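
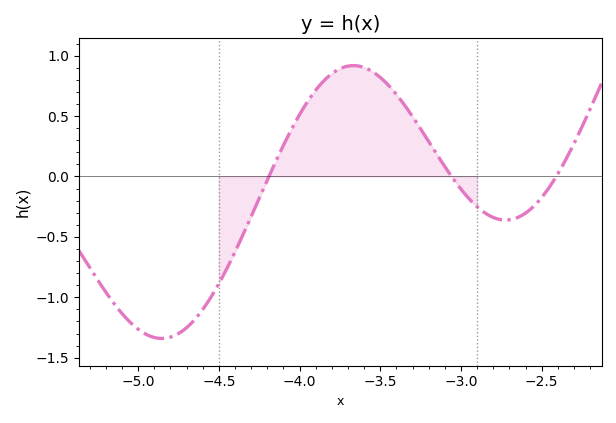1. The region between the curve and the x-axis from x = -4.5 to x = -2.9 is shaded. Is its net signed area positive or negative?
positive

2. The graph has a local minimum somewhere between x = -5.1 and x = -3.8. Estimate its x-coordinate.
-4.85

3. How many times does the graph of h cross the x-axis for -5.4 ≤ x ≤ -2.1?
3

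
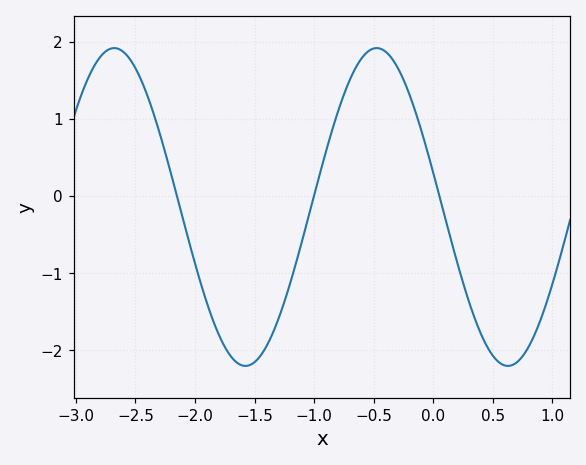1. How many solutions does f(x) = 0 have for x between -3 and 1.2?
3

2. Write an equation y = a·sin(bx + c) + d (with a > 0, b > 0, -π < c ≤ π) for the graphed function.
y = 2.06sin(2.85x + 2.92) - 0.14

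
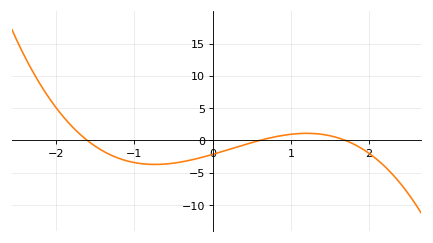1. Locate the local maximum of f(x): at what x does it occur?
1.2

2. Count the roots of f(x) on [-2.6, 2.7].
3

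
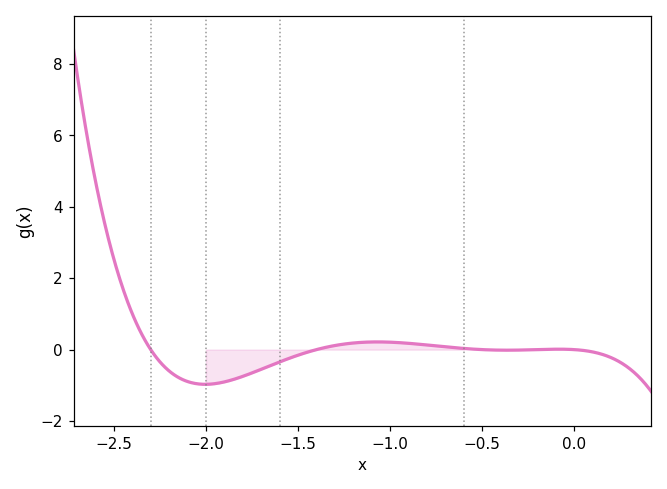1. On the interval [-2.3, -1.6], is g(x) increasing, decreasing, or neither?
neither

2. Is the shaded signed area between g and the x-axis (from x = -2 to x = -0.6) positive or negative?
negative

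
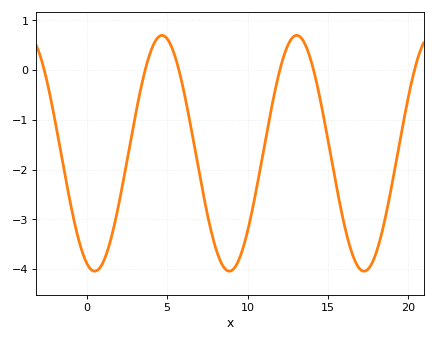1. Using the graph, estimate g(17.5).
-4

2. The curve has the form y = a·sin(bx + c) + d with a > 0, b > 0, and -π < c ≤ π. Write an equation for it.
y = 2.37sin(0.75x - 1.9) - 1.67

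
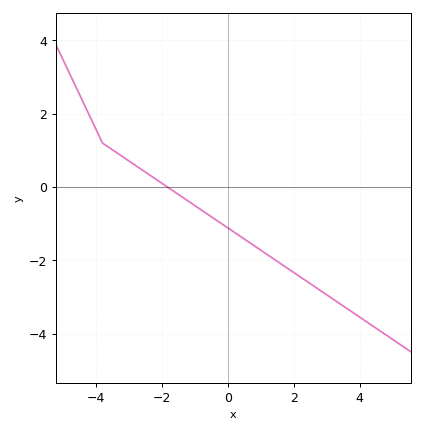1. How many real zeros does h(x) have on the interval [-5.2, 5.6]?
1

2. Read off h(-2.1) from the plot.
0.2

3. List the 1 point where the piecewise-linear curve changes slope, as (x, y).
(-3.8, 1.2)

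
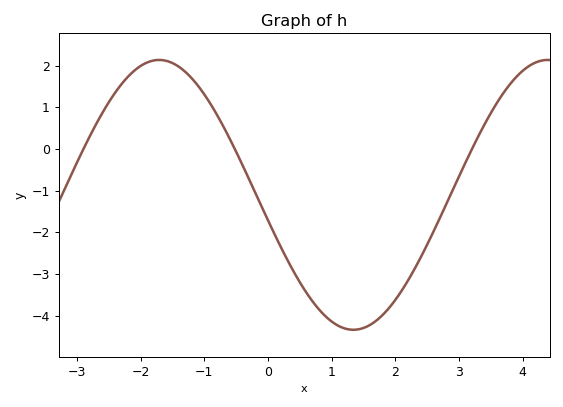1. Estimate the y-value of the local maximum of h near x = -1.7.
2.14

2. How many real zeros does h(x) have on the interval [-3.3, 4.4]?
3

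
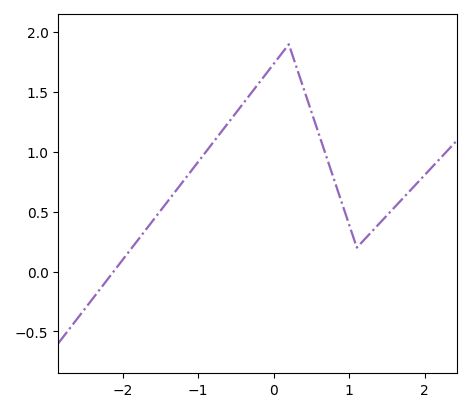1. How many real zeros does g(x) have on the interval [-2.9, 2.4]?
1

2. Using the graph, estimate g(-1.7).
0.35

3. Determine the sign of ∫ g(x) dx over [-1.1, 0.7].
positive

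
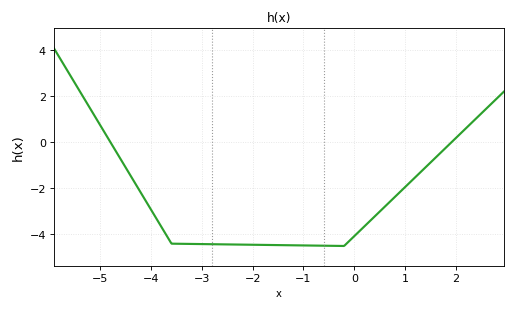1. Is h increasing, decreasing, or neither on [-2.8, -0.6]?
decreasing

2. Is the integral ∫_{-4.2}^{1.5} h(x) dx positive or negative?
negative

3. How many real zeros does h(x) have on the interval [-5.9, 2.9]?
2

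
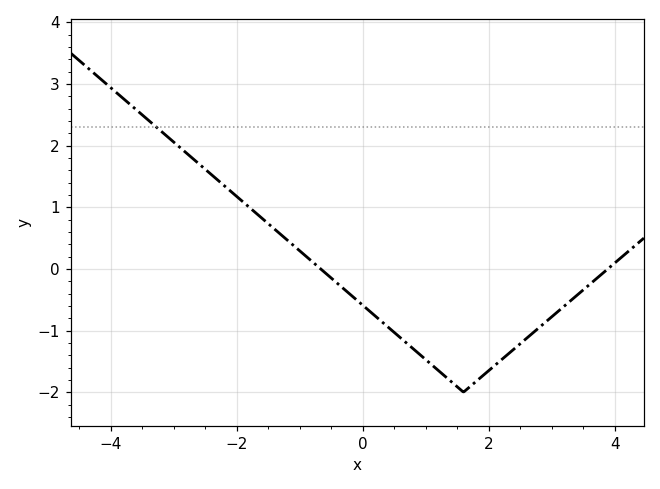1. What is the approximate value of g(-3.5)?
2.5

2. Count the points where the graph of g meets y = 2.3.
1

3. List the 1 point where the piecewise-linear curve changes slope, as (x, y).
(1.6, -2)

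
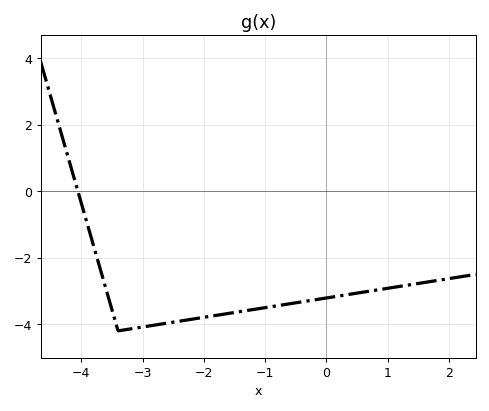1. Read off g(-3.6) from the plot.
-2.92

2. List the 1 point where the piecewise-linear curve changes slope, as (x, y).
(-3.4, -4.2)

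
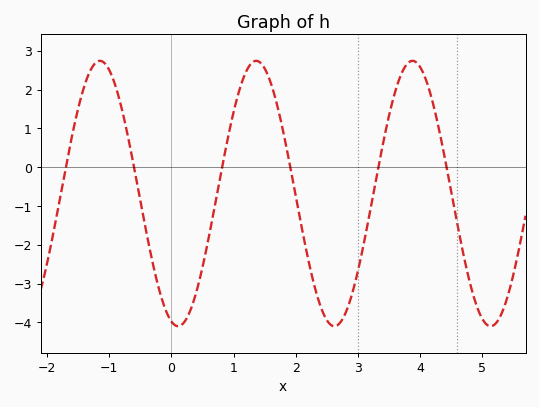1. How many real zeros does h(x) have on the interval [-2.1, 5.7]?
6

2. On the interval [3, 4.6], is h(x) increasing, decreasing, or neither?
neither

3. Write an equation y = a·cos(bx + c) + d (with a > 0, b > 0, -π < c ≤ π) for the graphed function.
y = 3.42cos(2.5x + 2.9) - 0.68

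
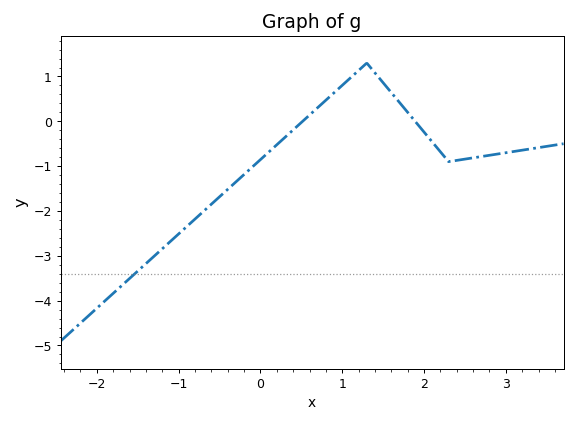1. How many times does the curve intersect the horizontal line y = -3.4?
1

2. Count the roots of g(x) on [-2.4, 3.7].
2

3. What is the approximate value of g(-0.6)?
-1.8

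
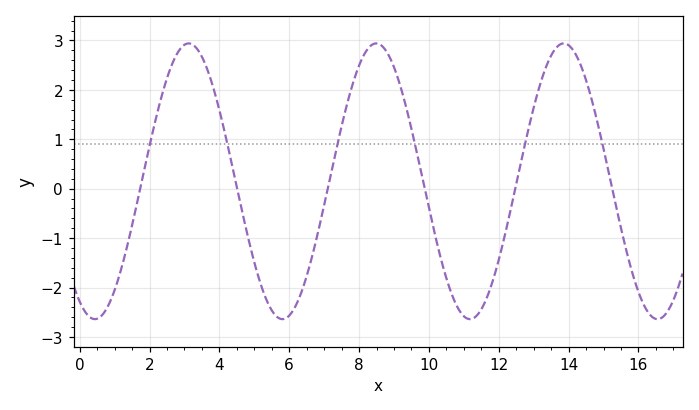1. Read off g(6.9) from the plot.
-0.7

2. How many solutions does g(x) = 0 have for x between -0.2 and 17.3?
6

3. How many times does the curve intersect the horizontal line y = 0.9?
6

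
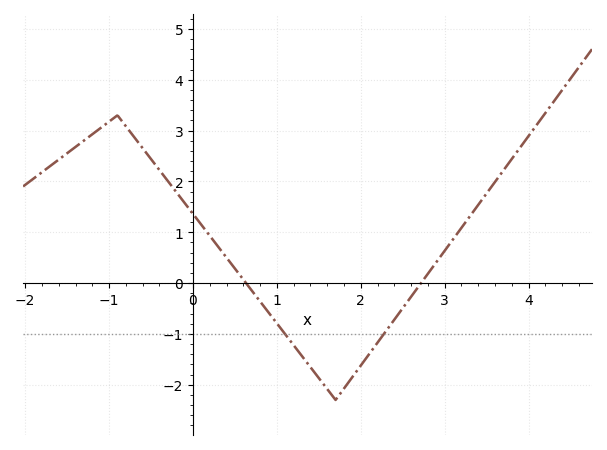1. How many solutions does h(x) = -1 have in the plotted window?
2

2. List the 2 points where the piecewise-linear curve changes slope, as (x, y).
(-0.9, 3.3); (1.7, -2.3)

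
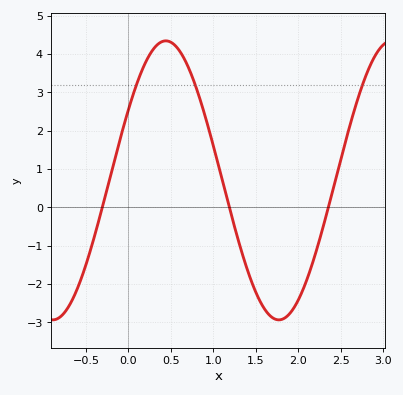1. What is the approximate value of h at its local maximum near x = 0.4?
4.3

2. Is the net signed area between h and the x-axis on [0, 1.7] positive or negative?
positive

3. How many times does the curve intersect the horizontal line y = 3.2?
3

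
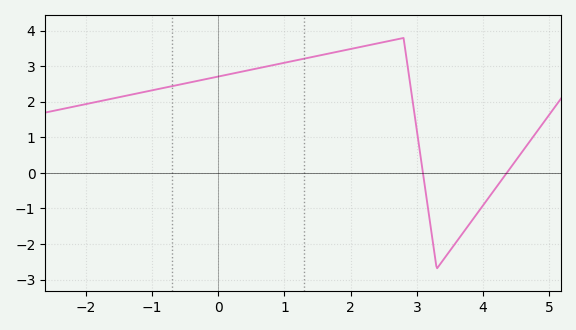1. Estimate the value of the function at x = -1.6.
2.09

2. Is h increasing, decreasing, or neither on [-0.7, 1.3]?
increasing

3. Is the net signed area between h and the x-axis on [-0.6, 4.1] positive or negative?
positive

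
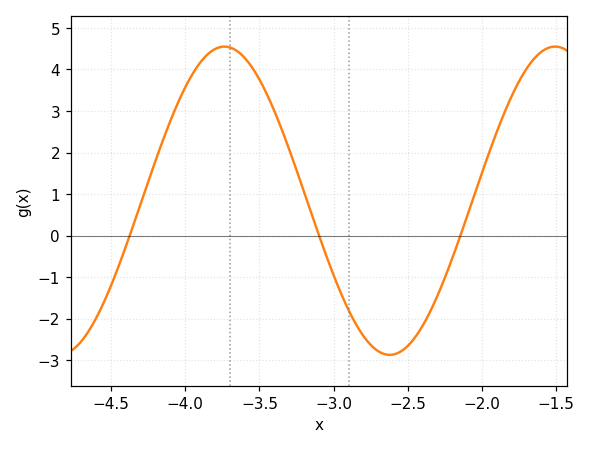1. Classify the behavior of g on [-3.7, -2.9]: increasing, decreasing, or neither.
decreasing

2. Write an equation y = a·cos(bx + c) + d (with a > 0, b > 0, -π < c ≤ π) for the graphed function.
y = 3.71cos(2.82x - 2.03) + 0.84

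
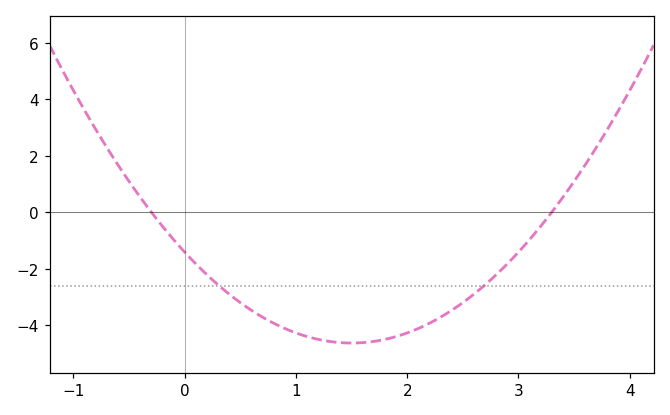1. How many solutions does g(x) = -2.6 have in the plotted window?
2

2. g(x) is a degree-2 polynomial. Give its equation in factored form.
y = 1.43(x + 0.3)(x - 3.3)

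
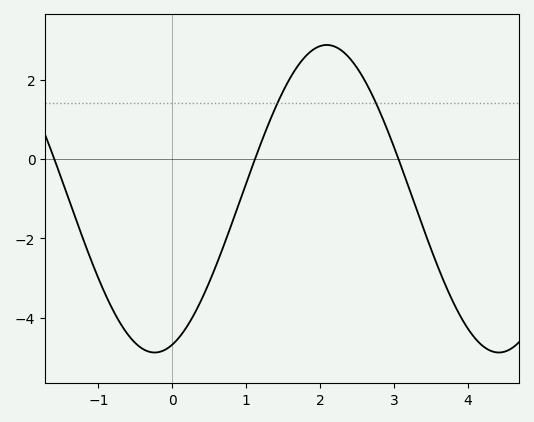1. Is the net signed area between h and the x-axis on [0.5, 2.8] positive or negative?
positive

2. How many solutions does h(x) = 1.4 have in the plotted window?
2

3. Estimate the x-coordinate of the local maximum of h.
2.1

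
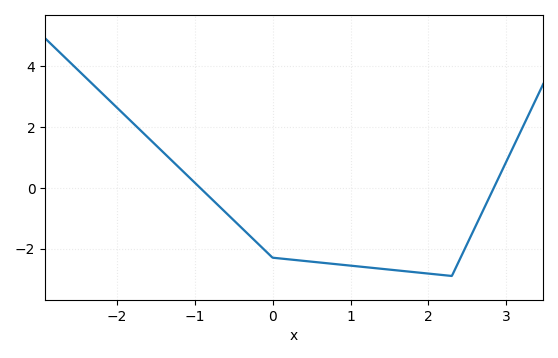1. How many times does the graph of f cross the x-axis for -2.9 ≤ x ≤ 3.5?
2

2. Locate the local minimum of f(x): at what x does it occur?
2.3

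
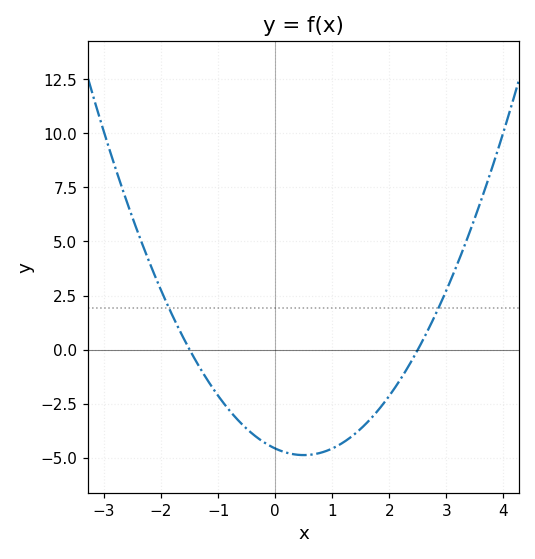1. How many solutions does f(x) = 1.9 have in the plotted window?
2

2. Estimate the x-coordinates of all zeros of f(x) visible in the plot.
-1.6, 2.4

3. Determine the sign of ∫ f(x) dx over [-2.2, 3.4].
negative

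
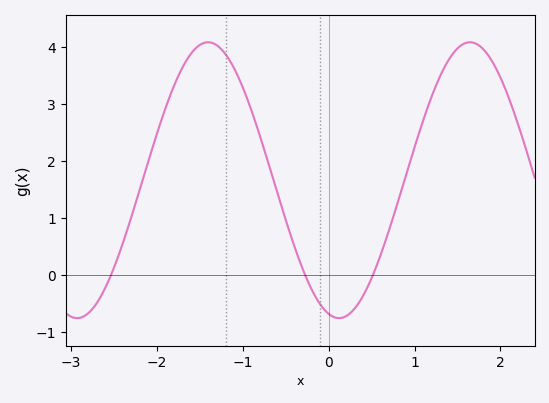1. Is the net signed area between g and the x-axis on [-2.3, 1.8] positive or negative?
positive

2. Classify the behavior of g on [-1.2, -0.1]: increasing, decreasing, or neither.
decreasing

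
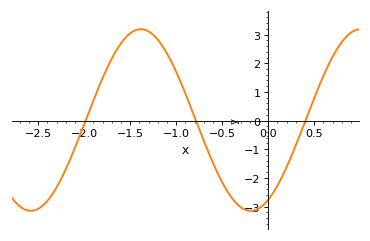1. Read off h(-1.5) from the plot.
3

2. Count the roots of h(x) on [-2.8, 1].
3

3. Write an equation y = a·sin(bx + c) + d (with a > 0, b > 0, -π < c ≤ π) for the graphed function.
y = 3.17sin(2.6x - 1.1) + 0.02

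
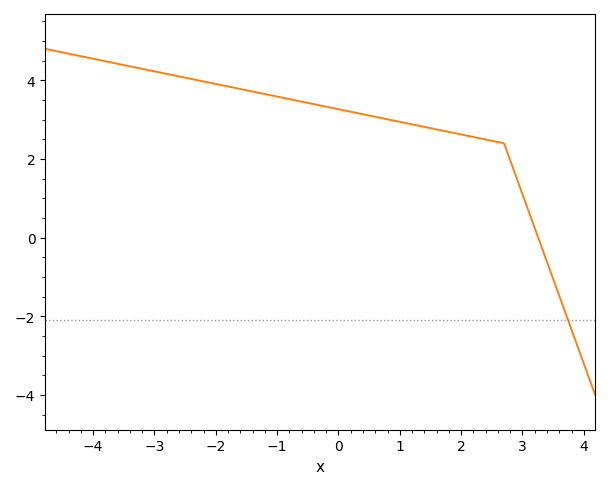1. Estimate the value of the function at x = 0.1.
3.2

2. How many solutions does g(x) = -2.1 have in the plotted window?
1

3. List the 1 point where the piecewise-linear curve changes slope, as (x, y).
(2.7, 2.4)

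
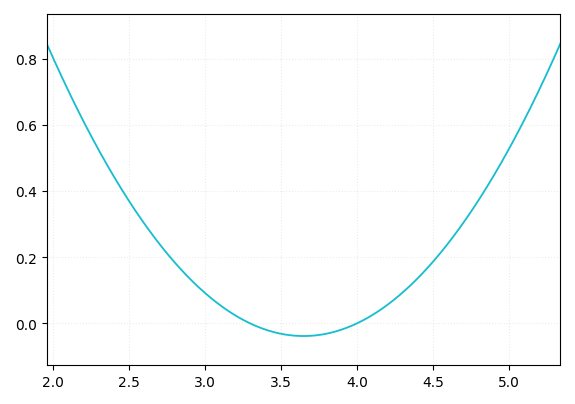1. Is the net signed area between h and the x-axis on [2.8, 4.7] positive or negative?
positive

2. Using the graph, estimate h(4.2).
0.06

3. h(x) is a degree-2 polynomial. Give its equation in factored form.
y = 0.31(x - 3.3)(x - 4)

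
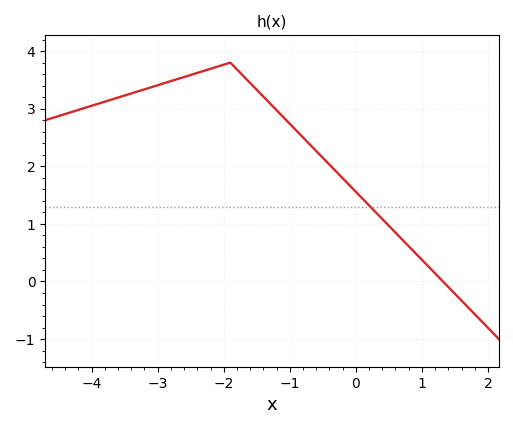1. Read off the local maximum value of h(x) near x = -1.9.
3.8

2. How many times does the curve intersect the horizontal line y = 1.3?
1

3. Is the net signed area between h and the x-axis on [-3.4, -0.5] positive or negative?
positive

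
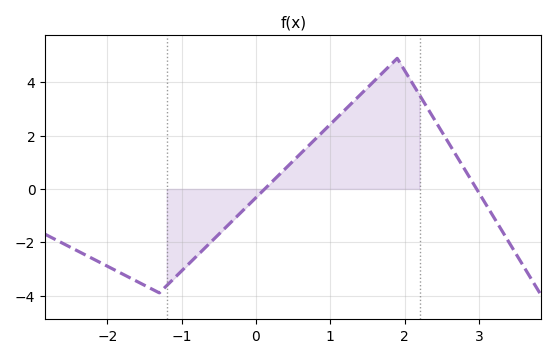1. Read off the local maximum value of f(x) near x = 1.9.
4.8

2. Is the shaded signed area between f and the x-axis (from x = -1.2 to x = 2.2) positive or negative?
positive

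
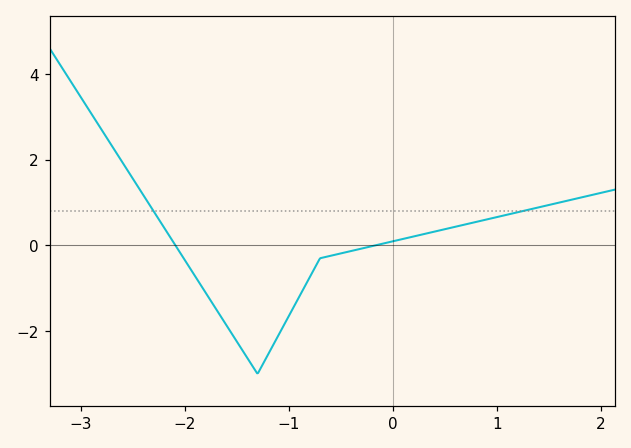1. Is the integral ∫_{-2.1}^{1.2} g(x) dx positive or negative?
negative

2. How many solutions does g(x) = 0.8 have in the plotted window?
2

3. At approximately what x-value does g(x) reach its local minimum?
-1.3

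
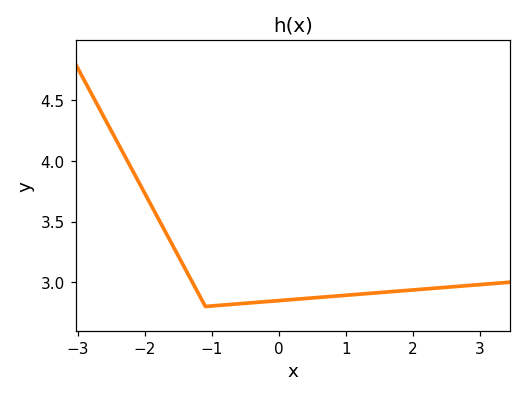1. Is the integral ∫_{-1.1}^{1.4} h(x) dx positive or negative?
positive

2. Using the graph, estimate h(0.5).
2.87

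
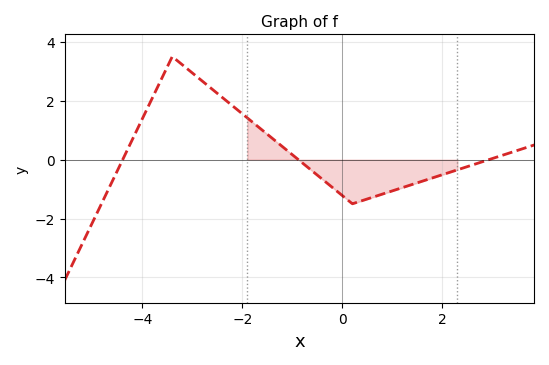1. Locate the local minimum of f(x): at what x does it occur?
0.201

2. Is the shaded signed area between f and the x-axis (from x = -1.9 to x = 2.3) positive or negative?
negative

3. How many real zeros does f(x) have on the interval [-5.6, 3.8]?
3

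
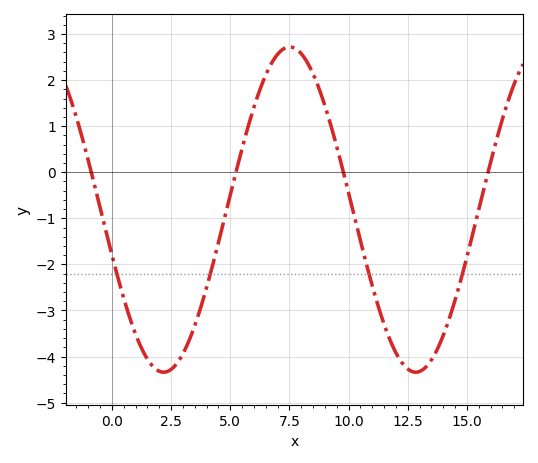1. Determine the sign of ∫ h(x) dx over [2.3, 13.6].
negative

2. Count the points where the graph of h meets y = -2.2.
4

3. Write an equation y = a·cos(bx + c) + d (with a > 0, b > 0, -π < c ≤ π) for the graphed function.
y = 3.53cos(0.59x + 1.9) - 0.81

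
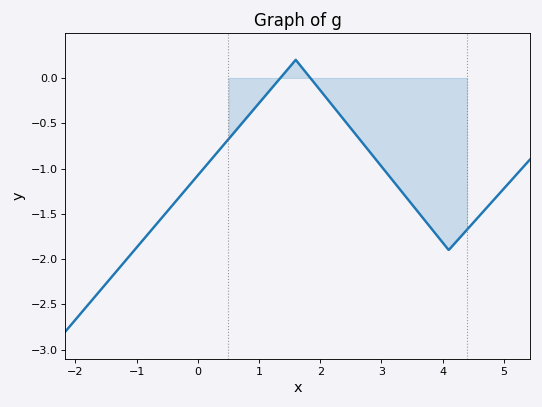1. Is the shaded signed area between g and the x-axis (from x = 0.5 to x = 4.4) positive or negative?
negative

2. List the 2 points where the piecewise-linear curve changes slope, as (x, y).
(1.6, 0.2); (4.1, -1.9)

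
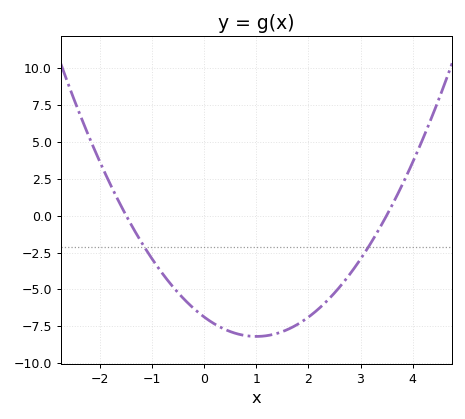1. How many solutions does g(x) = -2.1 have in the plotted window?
2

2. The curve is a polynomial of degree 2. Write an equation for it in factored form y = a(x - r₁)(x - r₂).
y = 1.31(x + 1.5)(x - 3.5)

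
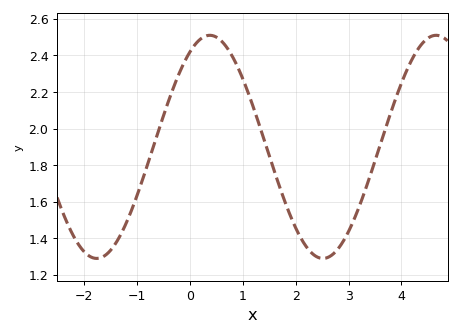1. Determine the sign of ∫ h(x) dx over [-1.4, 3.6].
positive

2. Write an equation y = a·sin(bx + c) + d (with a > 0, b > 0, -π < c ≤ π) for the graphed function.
y = 0.61sin(1.47x + 1.01) + 1.9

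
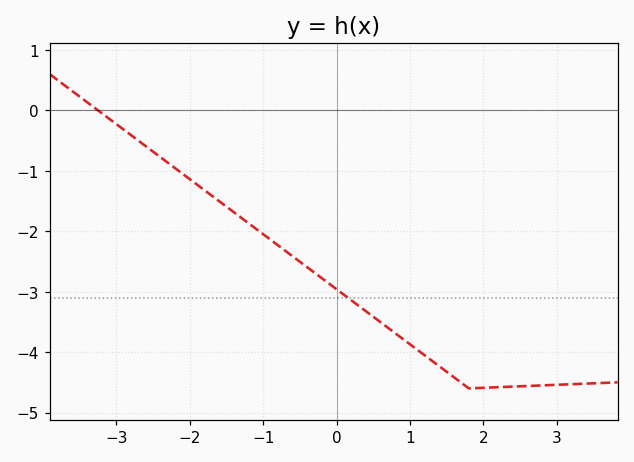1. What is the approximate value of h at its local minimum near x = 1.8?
-4.6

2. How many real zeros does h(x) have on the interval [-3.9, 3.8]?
1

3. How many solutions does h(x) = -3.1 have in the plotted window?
1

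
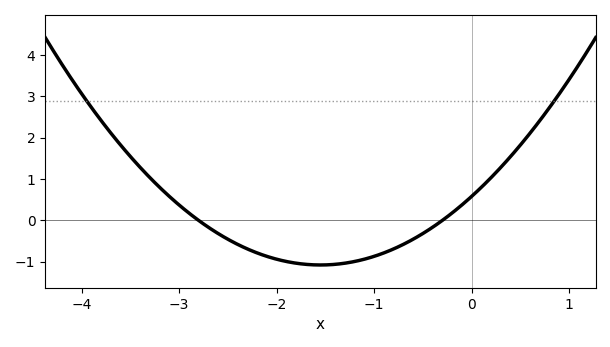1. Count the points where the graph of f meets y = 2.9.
2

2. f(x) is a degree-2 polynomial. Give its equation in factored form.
y = 0.69(x + 2.8)(x + 0.3)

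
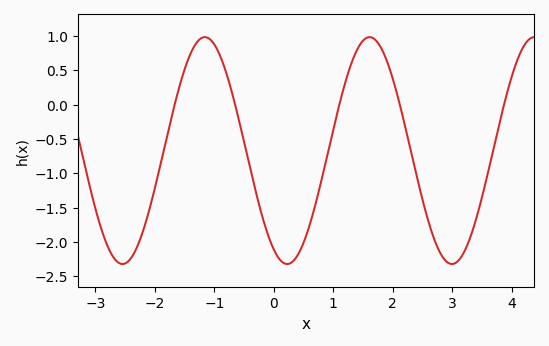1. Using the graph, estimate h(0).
-2.1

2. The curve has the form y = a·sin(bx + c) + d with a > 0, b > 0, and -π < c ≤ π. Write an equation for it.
y = 1.65sin(2.3x - 2.1) - 0.67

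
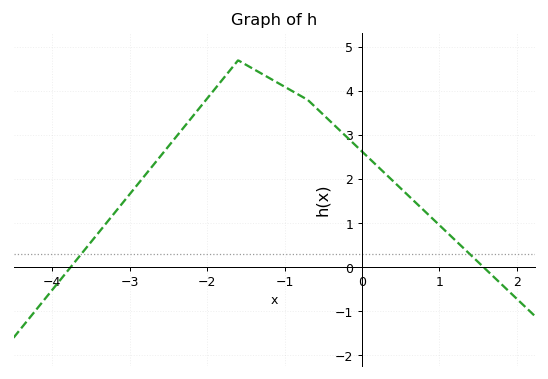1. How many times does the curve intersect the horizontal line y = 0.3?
2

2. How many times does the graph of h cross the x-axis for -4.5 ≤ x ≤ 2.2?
2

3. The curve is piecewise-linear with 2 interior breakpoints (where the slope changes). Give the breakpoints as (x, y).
(-1.6, 4.7); (-0.7, 3.8)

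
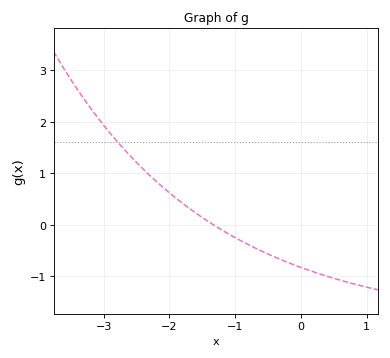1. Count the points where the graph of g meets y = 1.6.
1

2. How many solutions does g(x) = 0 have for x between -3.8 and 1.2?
1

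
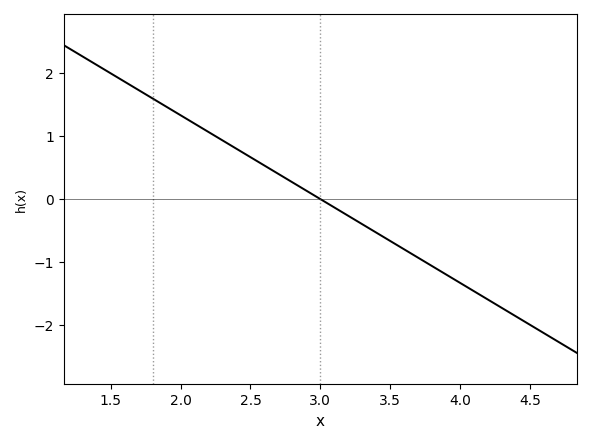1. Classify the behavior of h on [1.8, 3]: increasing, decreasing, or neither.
decreasing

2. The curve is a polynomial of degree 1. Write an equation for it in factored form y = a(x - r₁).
y = -1.33(x - 3)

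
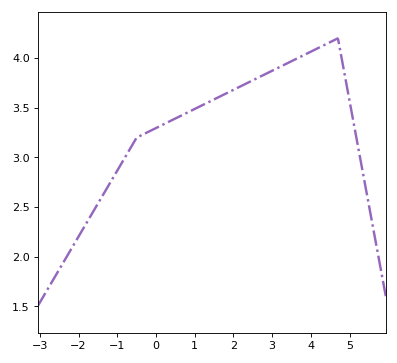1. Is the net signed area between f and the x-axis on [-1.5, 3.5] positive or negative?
positive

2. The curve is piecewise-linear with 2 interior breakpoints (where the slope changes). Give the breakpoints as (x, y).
(-0.5, 3.2); (4.7, 4.2)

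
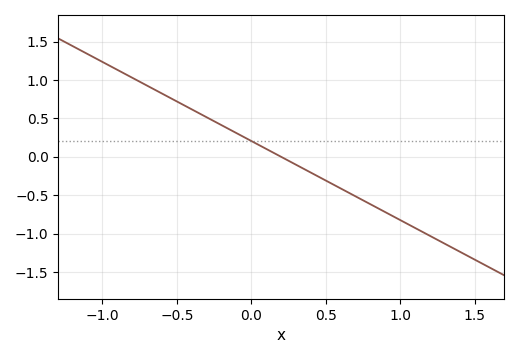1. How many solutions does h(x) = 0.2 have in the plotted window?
1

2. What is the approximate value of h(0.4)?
-0.2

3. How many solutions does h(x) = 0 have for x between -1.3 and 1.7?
1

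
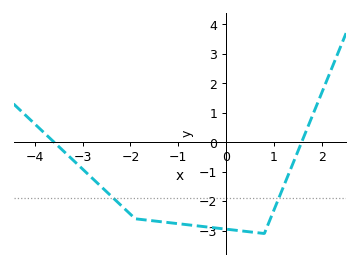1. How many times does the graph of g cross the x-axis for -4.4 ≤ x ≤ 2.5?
2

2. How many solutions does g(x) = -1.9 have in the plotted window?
2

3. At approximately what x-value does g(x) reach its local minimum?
0.798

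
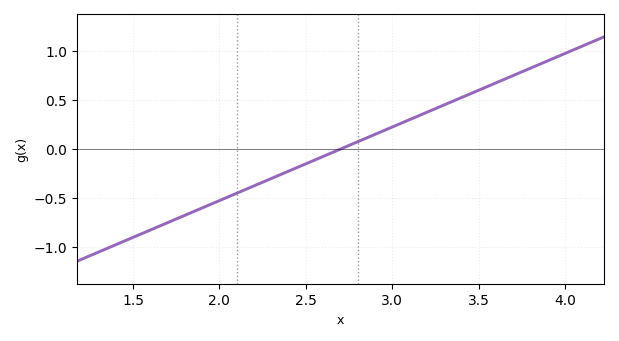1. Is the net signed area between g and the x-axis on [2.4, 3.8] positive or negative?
positive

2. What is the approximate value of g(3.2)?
0.375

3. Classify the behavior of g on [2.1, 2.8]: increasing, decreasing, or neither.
increasing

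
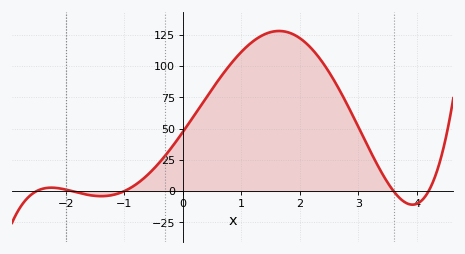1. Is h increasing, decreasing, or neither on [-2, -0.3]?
neither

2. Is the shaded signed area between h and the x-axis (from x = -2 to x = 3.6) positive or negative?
positive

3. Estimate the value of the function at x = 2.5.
95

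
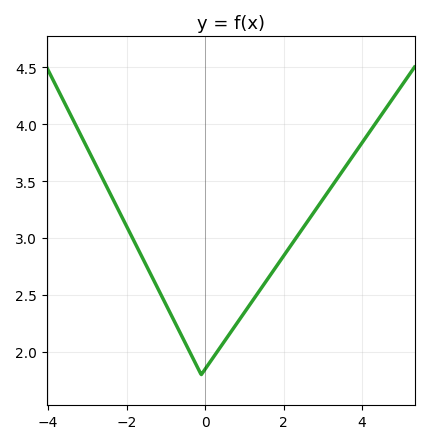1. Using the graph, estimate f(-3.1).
3.86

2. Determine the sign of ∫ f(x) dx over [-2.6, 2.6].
positive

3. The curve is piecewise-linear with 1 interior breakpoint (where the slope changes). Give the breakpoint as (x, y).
(-0.1, 1.8)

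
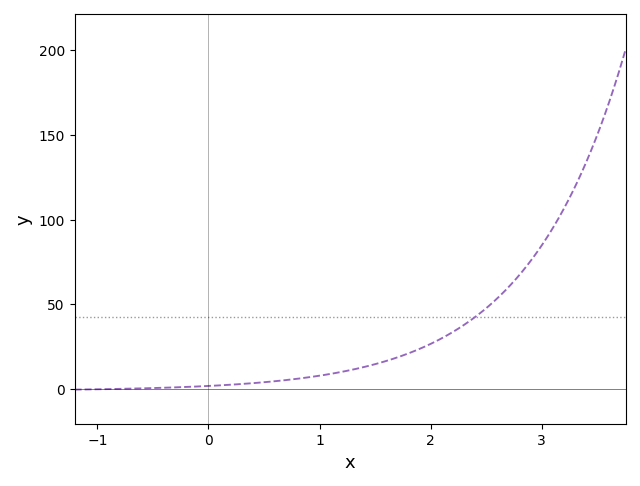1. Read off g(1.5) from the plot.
15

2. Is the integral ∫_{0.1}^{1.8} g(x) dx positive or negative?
positive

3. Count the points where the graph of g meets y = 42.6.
1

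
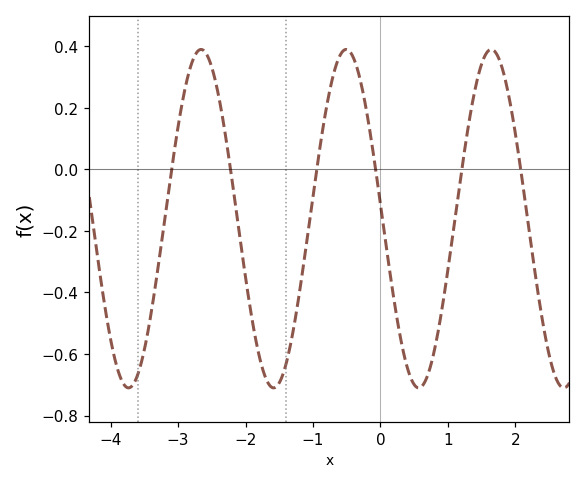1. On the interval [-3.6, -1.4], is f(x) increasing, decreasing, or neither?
neither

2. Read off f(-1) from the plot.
-0.088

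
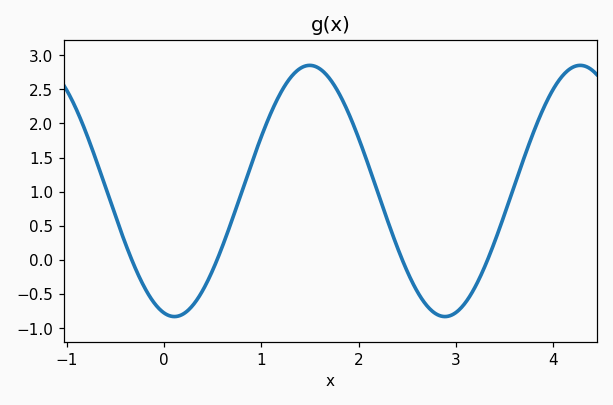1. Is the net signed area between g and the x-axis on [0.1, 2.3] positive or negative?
positive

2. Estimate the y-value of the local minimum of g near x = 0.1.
-0.85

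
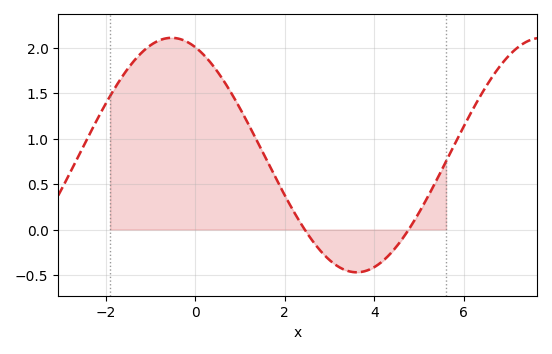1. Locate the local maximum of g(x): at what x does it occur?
-0.6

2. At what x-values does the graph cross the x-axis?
2.4, 4.8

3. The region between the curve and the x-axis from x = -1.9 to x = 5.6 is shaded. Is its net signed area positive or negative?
positive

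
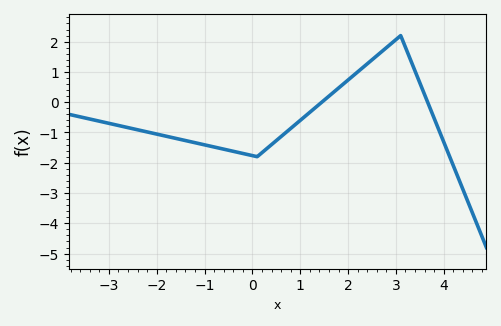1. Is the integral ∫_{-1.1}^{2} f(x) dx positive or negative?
negative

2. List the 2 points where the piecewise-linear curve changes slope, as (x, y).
(0.1, -1.8); (3.1, 2.2)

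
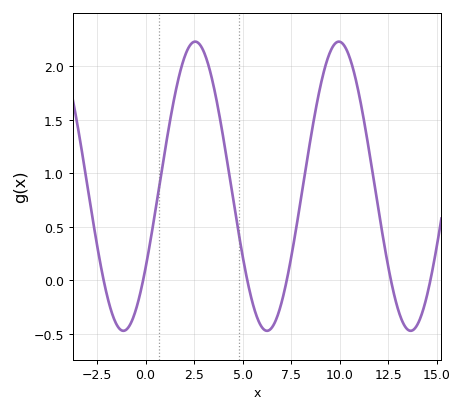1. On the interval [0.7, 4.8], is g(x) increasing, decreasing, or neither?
neither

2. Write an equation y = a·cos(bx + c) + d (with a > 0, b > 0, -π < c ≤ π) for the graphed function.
y = 1.35cos(0.85x - 2.2) + 0.88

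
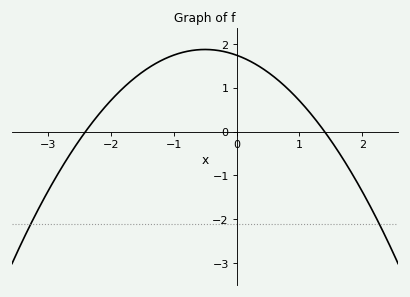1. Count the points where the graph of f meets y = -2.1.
2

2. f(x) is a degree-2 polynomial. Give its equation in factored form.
y = -0.52(x + 2.4)(x - 1.4)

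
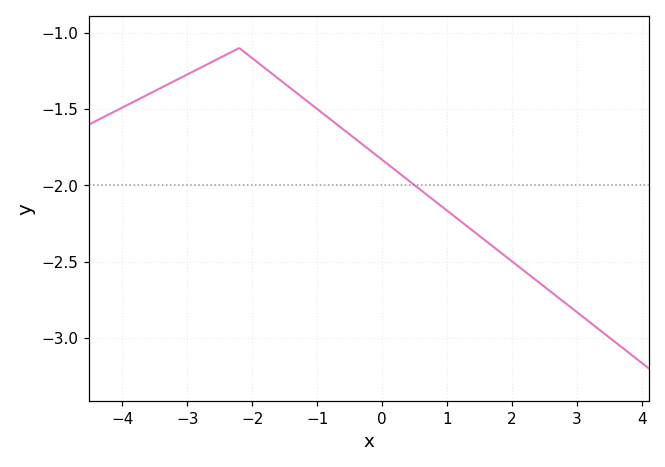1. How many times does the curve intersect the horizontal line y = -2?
1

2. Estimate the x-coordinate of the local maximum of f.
-2.2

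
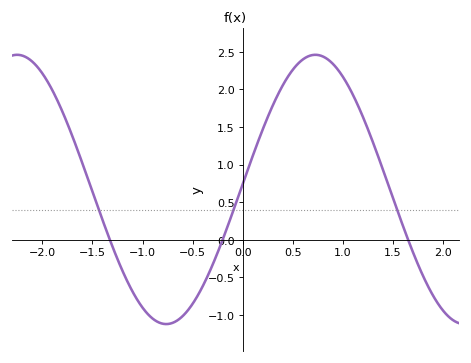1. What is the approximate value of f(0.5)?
2.26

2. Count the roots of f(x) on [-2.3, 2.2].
3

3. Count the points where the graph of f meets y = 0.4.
3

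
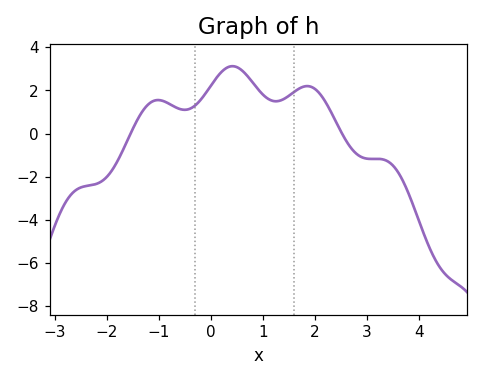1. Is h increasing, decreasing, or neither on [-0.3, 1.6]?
neither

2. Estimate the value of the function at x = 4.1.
-4.72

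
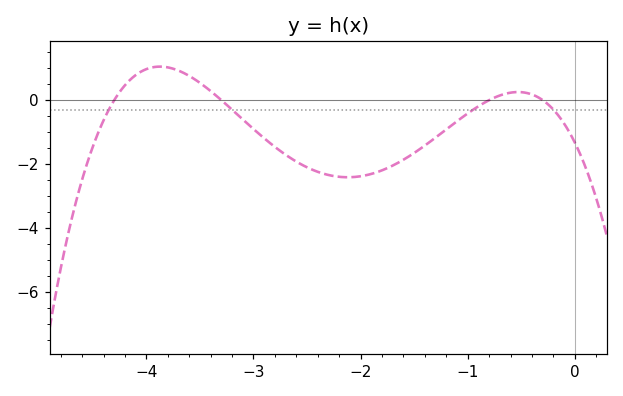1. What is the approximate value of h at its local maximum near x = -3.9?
1.05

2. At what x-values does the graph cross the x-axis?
-4.3, -3.3, -0.8, -0.3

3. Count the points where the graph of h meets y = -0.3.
4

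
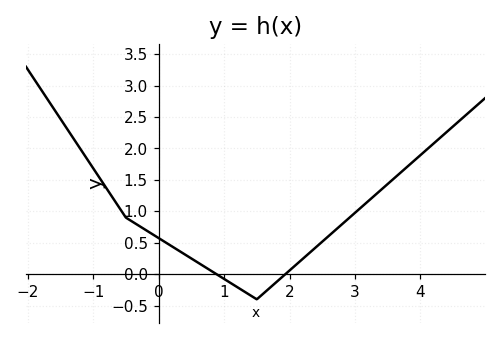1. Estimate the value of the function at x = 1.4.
-0.35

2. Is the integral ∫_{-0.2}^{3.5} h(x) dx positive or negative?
positive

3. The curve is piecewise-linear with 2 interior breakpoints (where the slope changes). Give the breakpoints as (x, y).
(-0.5, 0.9); (1.5, -0.4)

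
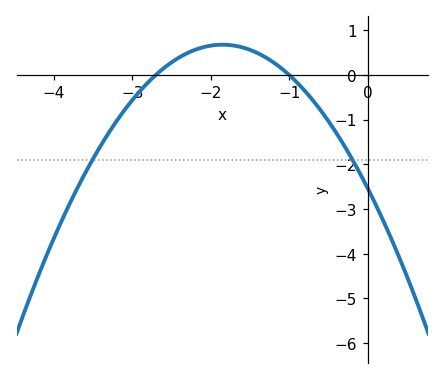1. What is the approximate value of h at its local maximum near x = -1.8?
0.7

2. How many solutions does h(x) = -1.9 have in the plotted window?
2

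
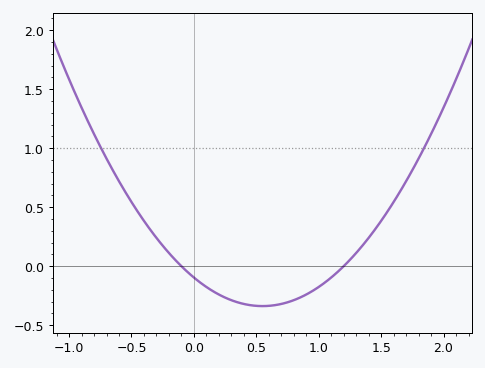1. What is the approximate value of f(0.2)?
-0.25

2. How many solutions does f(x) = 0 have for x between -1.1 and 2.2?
2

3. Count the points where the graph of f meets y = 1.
2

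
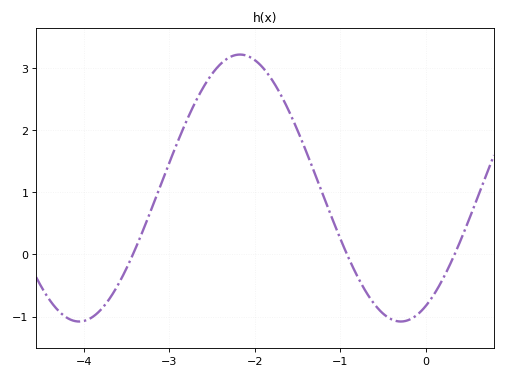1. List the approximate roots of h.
-3.43, -0.923, 0.335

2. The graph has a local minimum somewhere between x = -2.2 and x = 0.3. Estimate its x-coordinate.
-0.294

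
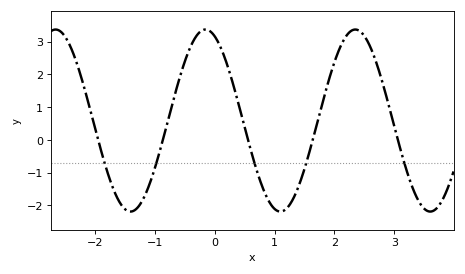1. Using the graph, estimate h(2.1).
2.85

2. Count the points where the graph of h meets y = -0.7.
5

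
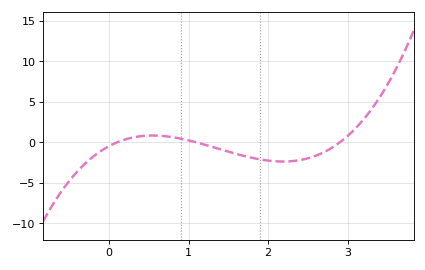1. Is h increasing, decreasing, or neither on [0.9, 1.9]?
decreasing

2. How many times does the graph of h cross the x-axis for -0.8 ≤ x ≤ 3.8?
3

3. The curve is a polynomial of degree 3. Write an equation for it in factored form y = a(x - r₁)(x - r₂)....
y = 1.46(x - 0.1)(x - 1.1)(x - 2.9)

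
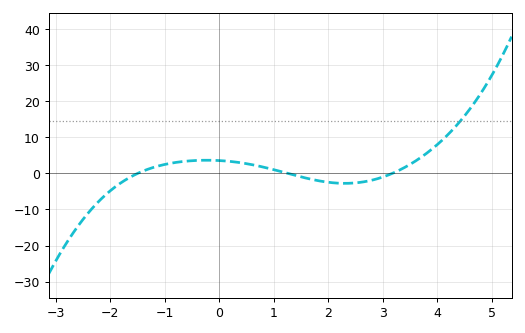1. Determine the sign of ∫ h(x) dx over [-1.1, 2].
positive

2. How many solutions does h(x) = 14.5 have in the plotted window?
1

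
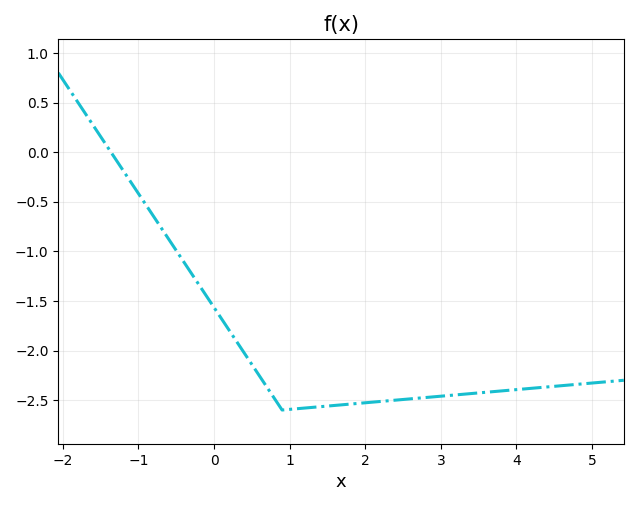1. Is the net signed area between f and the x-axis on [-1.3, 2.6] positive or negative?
negative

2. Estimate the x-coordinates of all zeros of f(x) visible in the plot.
-1.4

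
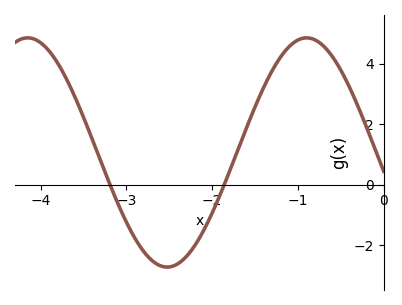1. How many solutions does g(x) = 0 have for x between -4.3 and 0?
2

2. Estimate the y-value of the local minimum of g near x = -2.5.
-2.73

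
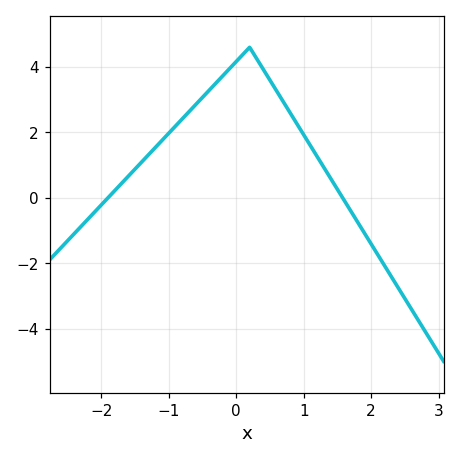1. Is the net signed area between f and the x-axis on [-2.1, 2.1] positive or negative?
positive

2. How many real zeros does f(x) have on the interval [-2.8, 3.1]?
2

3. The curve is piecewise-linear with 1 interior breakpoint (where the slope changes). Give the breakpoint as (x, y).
(0.2, 4.6)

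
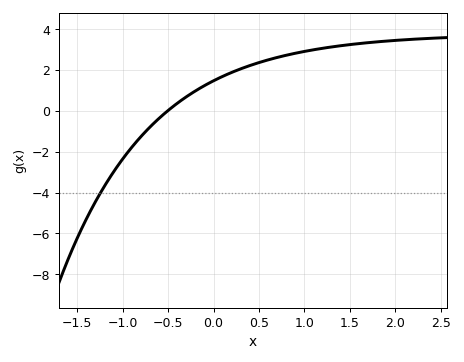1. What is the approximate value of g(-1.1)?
-2.99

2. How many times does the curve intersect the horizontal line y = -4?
1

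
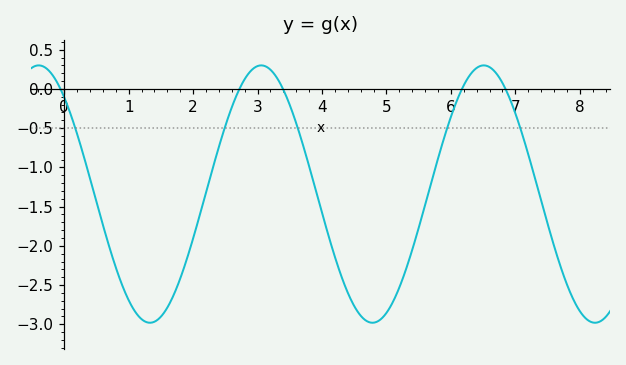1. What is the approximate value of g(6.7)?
0.202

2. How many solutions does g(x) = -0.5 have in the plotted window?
5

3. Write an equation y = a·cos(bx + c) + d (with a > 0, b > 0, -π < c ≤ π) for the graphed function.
y = 1.64cos(1.82x + 0.72) - 1.34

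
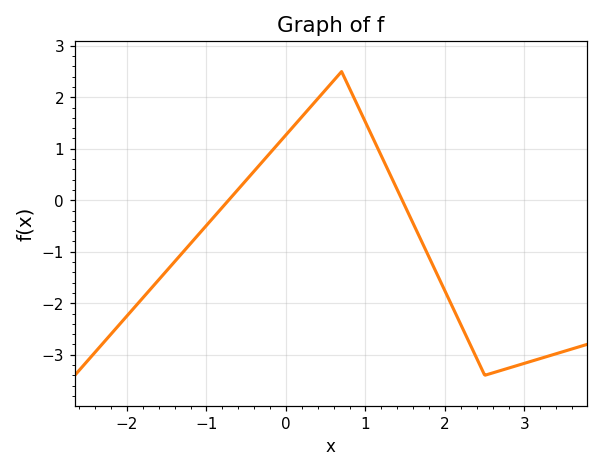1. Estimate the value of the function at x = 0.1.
1.45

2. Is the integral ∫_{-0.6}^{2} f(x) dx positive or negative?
positive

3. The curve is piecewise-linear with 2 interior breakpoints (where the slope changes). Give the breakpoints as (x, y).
(0.7, 2.5); (2.5, -3.4)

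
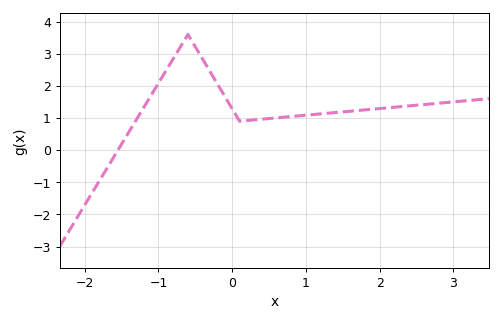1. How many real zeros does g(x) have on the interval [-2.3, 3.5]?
1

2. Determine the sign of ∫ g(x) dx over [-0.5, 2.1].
positive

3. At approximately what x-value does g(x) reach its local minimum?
0.1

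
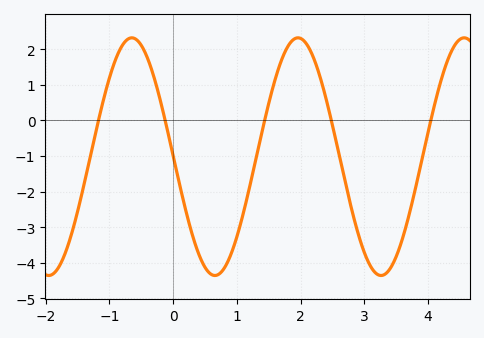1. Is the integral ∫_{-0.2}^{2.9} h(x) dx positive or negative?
negative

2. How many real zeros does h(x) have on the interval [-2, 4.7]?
5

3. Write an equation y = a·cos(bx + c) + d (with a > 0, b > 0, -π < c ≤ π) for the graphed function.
y = 3.34cos(2.4x + 1.6) - 1.02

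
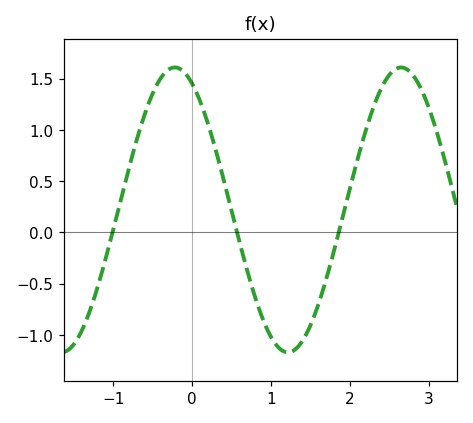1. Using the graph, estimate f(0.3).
0.8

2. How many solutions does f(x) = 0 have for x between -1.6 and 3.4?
3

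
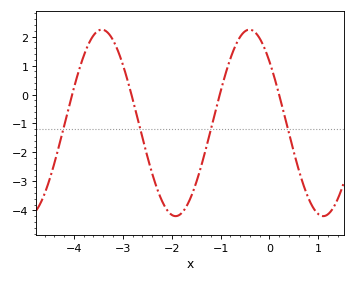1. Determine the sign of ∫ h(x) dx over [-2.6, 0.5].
negative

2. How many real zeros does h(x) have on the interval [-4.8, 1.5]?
4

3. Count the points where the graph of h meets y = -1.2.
4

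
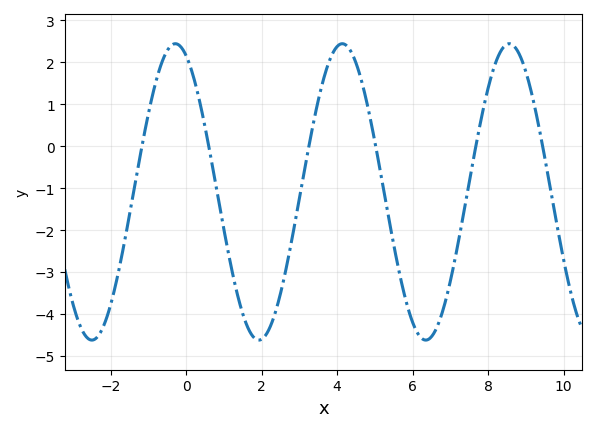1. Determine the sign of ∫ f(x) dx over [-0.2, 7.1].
negative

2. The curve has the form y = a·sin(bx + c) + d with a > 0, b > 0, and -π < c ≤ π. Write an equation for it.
y = 3.53sin(1.42x + 1.98) - 1.09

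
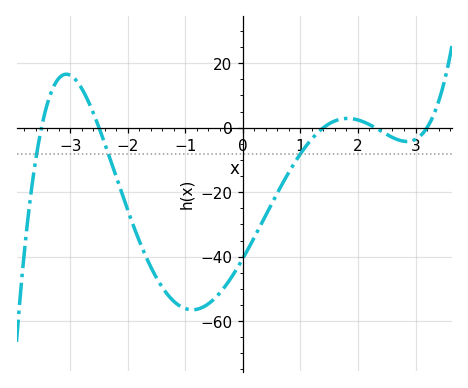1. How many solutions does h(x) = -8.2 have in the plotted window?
3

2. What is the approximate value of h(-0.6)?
-54.6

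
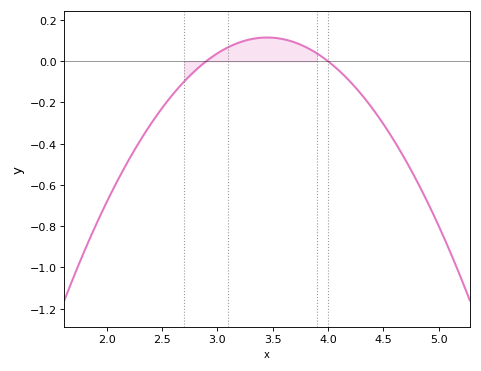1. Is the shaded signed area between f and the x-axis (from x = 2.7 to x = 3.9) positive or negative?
positive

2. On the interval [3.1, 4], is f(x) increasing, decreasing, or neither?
neither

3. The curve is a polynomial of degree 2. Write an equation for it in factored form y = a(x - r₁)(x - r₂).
y = -0.38(x - 2.9)(x - 4)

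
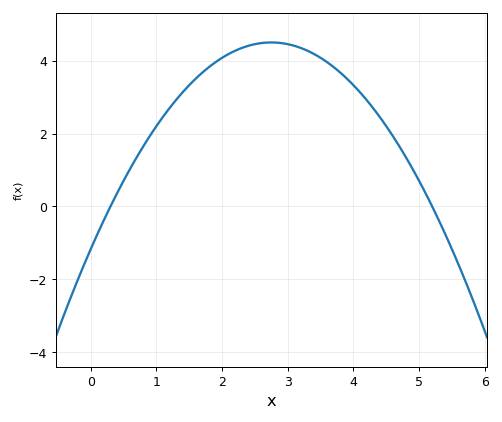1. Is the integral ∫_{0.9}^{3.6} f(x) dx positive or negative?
positive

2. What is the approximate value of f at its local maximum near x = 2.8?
4.6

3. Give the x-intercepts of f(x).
0.3, 5.2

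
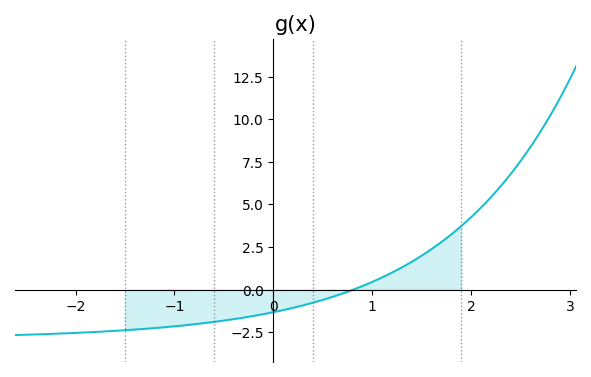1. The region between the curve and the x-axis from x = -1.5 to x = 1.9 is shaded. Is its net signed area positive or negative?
negative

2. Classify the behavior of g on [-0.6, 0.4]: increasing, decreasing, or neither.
increasing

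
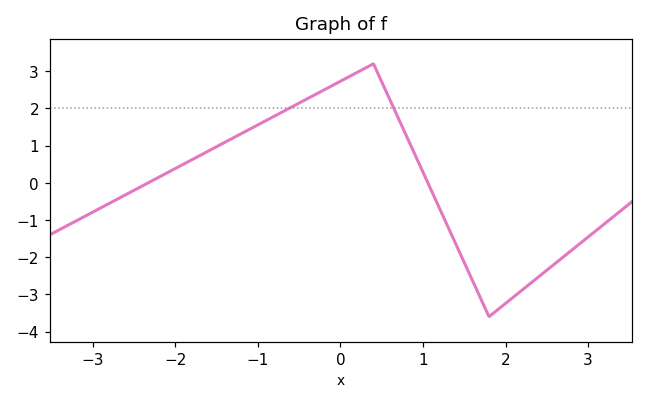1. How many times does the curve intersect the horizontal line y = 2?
2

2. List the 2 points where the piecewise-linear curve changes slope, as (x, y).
(0.4, 3.2); (1.8, -3.6)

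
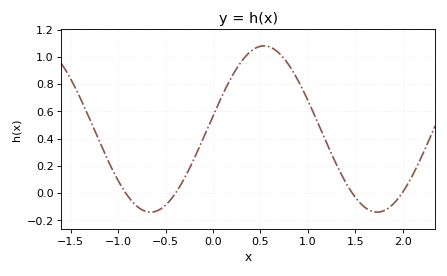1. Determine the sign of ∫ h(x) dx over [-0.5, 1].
positive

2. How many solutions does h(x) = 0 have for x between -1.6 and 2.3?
4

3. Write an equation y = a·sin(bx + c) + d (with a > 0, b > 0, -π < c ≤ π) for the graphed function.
y = 0.61sin(2.63x + 0.16) + 0.47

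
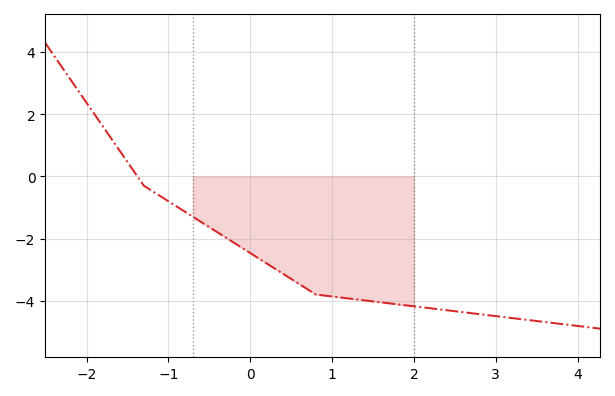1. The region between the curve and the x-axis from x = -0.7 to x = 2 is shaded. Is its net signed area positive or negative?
negative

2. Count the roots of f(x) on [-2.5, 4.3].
1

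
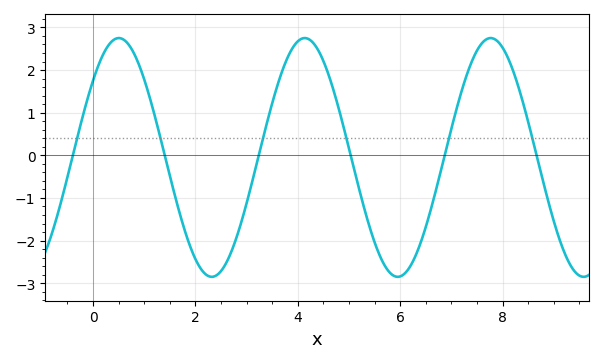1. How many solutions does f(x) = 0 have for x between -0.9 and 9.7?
6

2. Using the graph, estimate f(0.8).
2.4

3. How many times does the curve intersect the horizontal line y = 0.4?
6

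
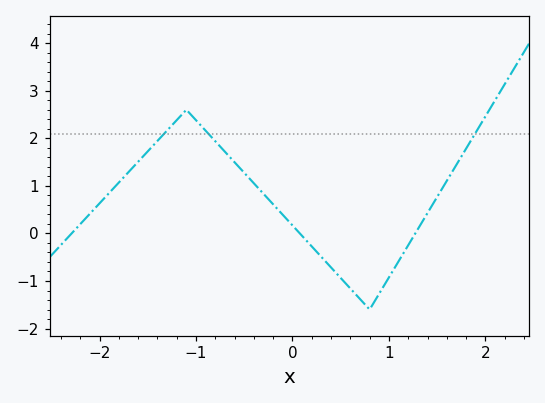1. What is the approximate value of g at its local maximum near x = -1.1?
2.6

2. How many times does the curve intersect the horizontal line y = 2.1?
3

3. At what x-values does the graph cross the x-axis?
-2.29, 0.076, 1.27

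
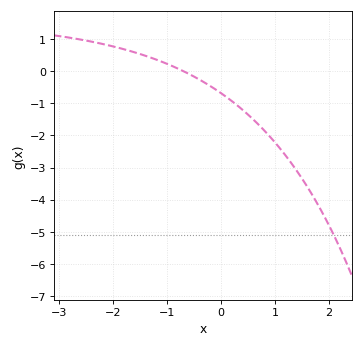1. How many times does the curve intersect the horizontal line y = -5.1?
1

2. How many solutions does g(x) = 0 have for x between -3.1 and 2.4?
1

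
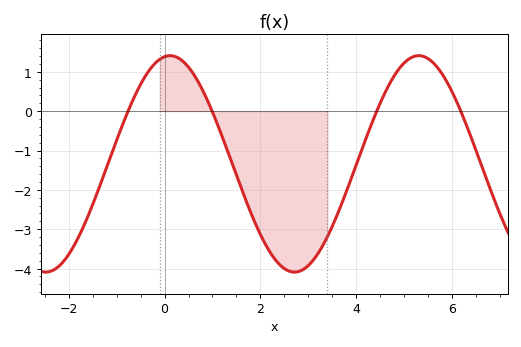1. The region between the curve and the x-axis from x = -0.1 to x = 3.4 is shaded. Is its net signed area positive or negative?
negative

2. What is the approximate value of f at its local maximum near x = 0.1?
1.41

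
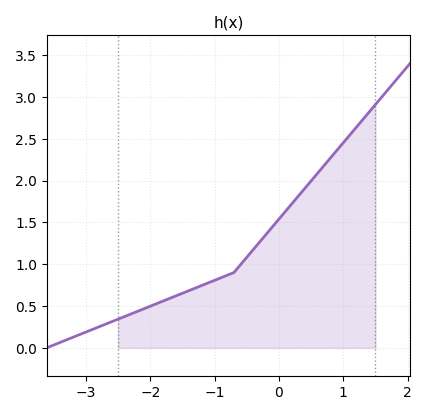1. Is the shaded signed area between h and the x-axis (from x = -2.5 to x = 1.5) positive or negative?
positive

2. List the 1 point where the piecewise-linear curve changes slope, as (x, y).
(-0.7, 0.9)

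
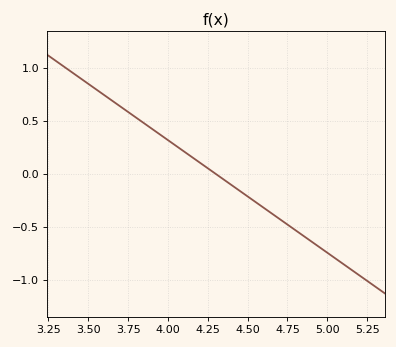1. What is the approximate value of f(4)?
0.3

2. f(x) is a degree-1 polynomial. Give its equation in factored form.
y = -1.06(x - 4.3)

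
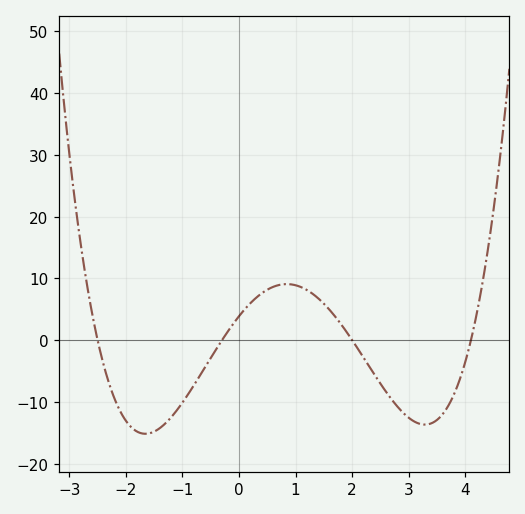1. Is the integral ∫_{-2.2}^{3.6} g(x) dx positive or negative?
negative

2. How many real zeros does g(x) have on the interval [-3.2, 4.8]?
4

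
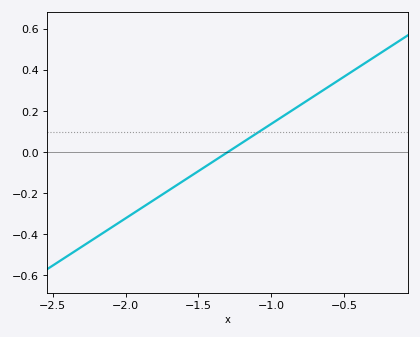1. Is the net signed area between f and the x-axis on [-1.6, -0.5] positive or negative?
positive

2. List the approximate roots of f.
-1.3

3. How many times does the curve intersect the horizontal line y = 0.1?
1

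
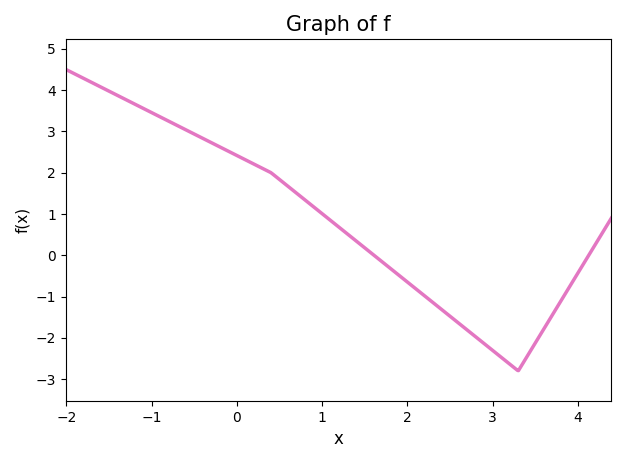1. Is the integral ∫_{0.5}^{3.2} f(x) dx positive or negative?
negative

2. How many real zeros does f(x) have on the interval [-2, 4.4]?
2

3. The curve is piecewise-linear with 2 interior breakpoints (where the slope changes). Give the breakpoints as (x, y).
(0.4, 2); (3.3, -2.8)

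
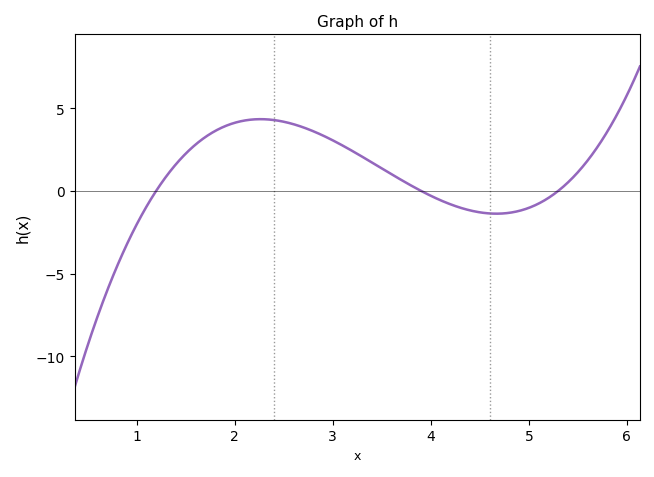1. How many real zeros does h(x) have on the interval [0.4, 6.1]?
3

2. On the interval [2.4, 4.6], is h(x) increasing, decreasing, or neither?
decreasing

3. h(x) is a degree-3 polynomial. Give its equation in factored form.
y = 0.82(x - 1.2)(x - 3.9)(x - 5.3)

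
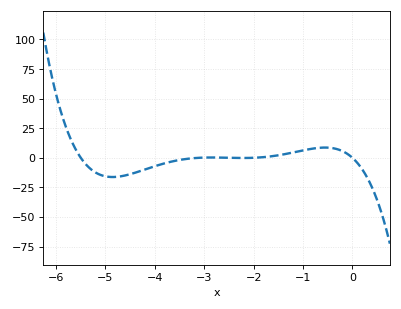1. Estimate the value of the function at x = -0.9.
5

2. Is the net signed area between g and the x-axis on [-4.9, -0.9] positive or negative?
negative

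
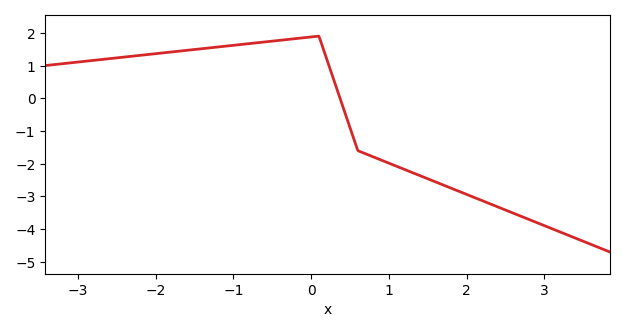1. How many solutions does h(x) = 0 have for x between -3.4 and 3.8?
1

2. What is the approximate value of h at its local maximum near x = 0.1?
1.9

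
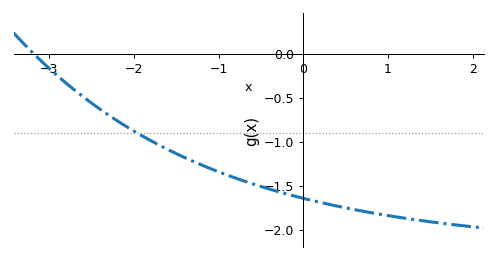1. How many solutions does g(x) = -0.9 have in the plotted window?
1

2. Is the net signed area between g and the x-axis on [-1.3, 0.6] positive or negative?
negative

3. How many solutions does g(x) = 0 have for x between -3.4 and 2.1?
1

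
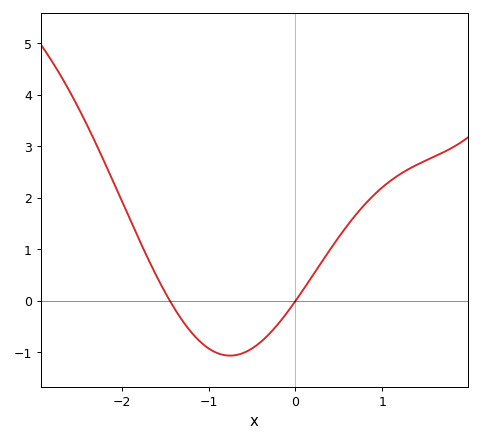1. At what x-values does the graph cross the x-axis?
-1.4, 0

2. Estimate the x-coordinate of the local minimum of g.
-0.8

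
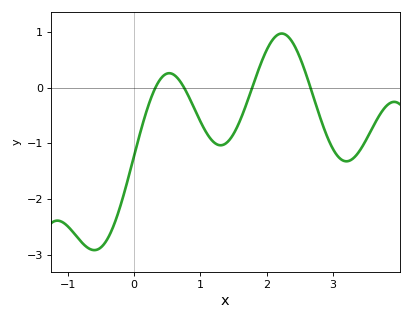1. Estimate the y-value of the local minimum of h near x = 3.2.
-1.32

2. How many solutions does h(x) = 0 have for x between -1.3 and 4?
4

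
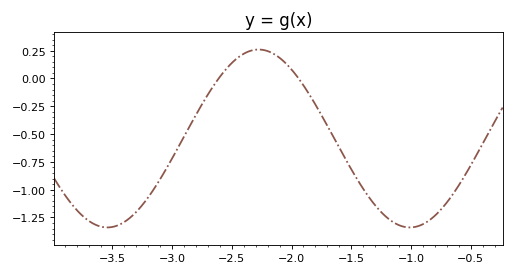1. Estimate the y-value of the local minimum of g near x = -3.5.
-1.34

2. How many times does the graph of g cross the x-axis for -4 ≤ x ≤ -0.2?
2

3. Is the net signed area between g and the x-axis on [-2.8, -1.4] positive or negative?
negative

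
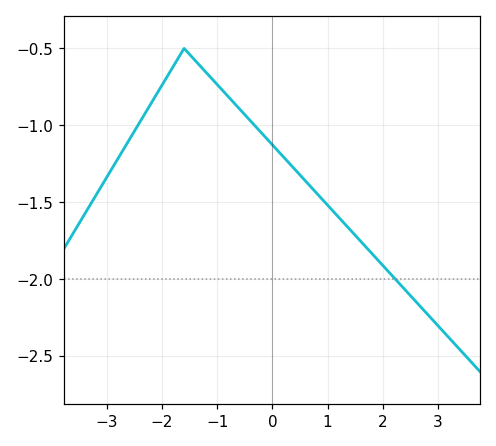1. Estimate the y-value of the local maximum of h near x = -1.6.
-0.501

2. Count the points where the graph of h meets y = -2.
1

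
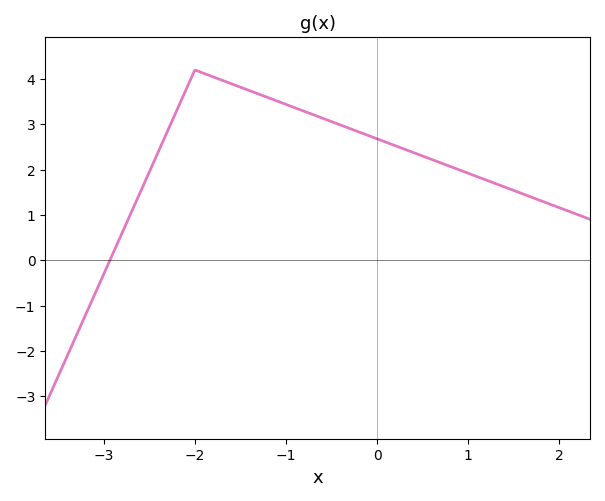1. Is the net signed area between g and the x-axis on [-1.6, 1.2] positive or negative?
positive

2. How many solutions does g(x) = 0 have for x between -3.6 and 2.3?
1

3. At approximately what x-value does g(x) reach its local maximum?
-2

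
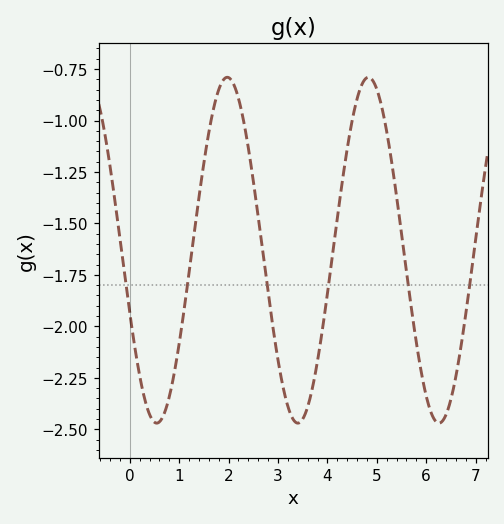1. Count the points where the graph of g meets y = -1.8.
6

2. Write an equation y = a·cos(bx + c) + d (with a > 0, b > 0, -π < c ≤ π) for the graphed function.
y = 0.84cos(2.2x + 1.94) - 1.63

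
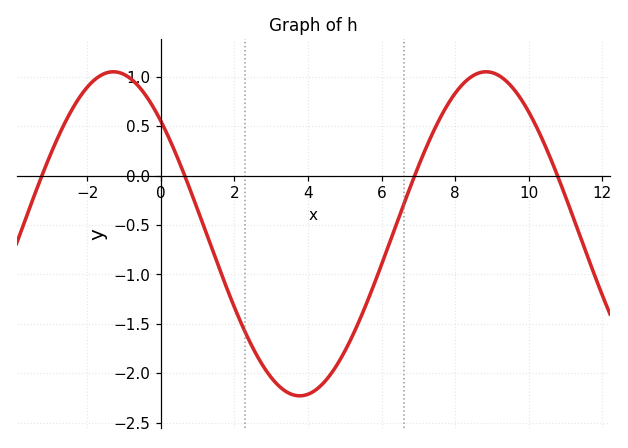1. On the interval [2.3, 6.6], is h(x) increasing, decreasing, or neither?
neither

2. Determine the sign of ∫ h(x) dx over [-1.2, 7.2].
negative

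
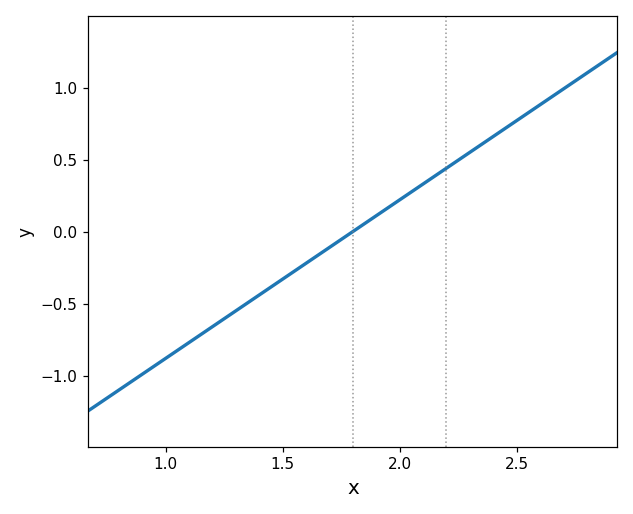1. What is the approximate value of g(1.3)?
-0.55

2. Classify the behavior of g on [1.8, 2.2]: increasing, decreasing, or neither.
increasing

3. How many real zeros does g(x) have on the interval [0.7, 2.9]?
1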